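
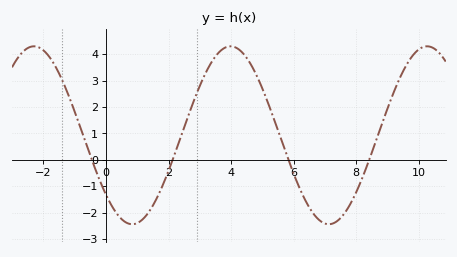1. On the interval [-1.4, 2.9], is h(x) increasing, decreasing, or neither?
neither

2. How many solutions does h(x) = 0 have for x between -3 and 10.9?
4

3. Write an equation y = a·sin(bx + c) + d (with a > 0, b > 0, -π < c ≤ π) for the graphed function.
y = 3.37sin(1x - 2.41) + 0.93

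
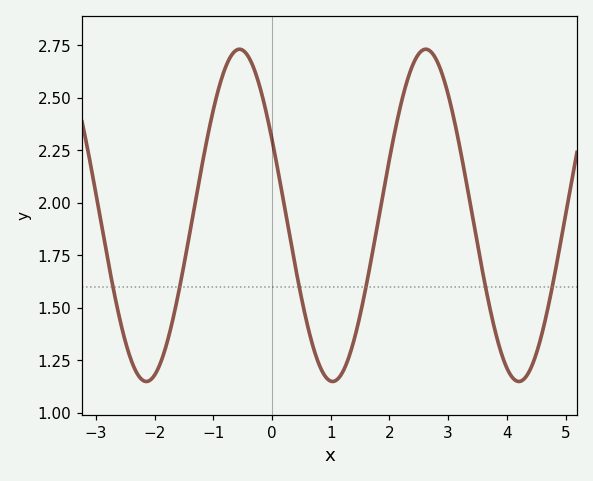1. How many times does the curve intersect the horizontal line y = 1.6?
6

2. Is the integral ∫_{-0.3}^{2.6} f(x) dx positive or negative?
positive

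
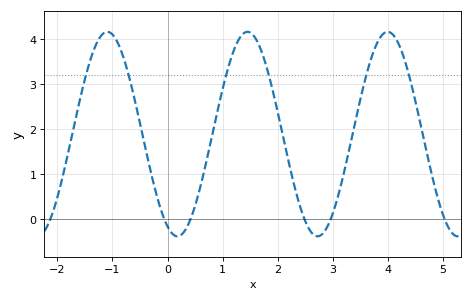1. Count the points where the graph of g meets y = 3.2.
6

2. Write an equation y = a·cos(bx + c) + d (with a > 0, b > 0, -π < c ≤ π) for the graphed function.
y = 2.27cos(2.5x + 2.7) + 1.89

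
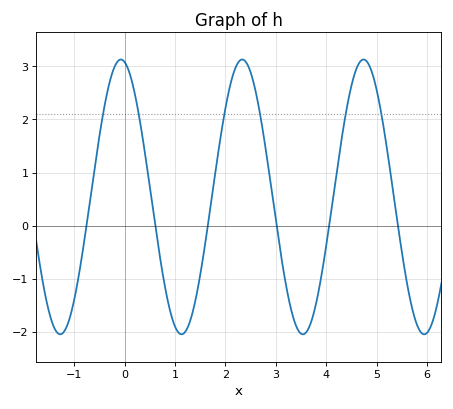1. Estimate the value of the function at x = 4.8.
3.1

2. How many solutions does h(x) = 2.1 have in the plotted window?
6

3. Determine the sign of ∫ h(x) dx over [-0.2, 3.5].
positive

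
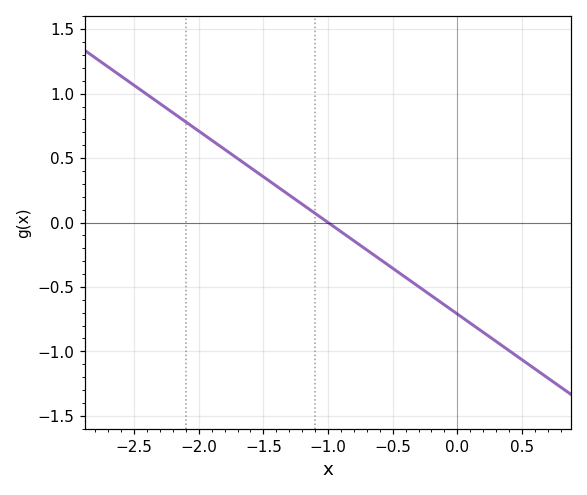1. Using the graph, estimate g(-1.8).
0.568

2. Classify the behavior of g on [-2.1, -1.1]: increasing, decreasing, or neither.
decreasing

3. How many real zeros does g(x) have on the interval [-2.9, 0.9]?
1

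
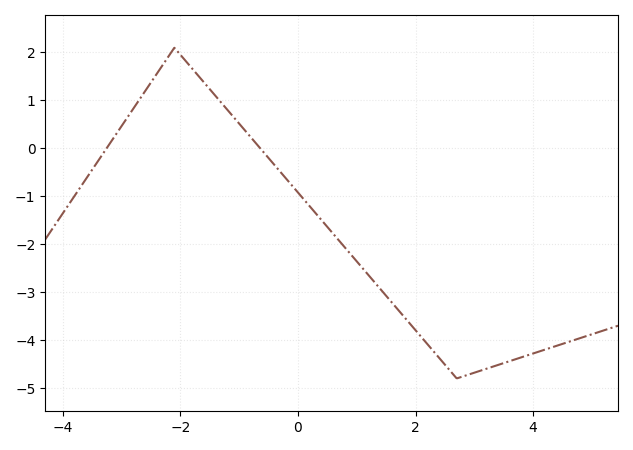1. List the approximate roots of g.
-3.2, -0.6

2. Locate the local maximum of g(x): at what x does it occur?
-2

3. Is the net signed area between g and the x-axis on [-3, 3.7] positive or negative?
negative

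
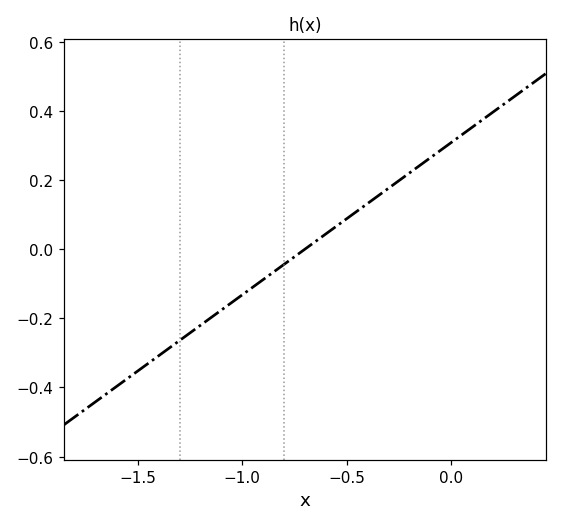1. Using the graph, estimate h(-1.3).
-0.264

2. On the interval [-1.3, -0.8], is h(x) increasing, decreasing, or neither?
increasing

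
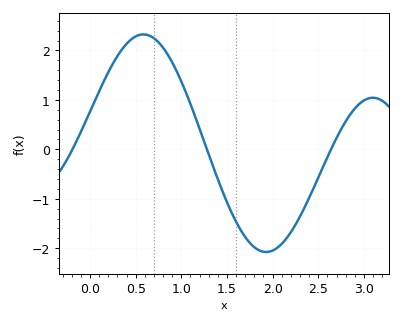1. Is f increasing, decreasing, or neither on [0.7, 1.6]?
decreasing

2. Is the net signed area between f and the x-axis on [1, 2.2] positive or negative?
negative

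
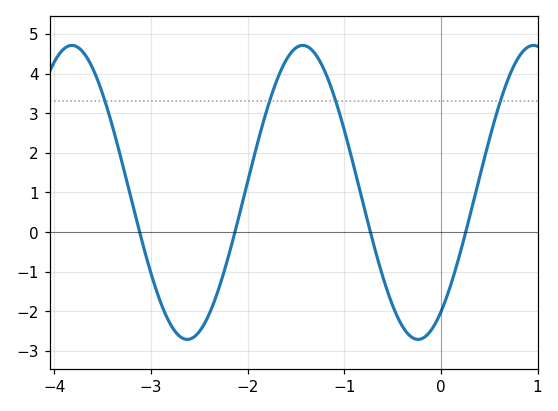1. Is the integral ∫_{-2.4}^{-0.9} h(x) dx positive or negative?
positive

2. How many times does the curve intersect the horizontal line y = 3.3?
4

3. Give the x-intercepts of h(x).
-3.12, -2.13, -0.73, 0.257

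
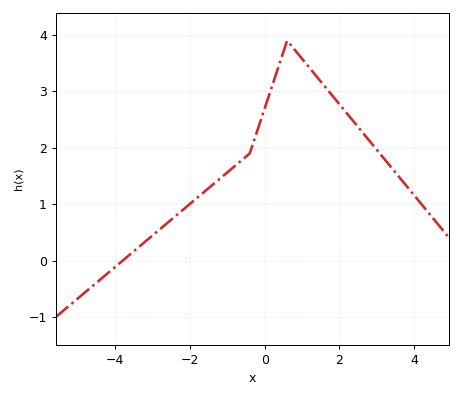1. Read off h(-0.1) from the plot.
2.5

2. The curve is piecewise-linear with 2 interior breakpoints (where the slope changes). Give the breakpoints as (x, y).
(-0.4, 1.9); (0.6, 3.9)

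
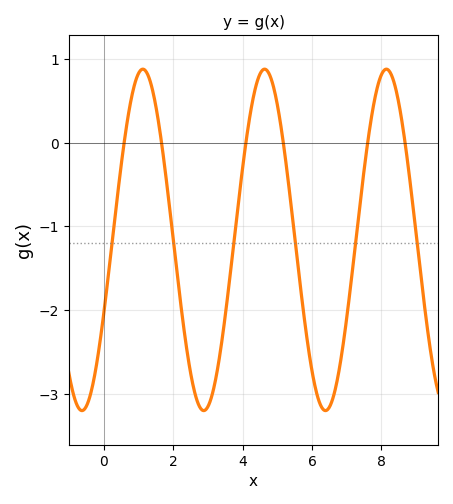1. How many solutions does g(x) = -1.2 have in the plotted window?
6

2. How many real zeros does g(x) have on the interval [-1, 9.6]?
6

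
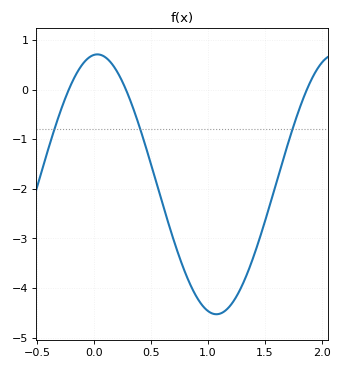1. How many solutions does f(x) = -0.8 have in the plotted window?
3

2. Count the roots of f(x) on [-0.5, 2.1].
3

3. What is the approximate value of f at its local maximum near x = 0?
0.7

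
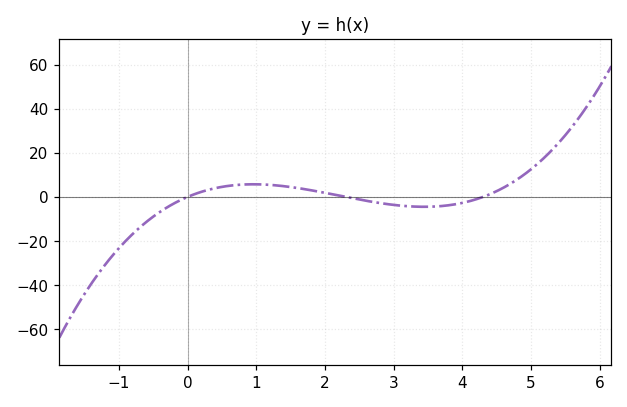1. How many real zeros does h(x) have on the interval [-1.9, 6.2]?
3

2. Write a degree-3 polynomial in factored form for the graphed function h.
y = 1.33(x - 0)(x - 2.3)(x - 4.3)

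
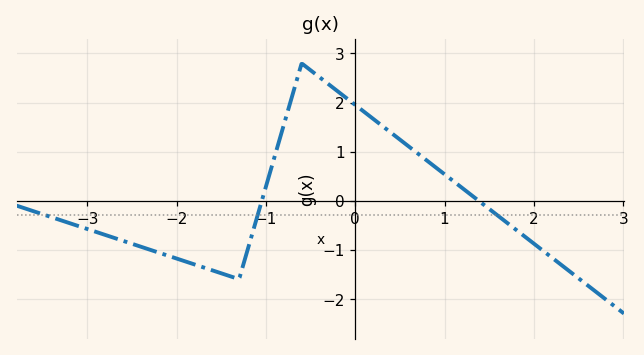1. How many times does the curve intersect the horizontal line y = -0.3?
3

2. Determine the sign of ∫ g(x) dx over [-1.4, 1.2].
positive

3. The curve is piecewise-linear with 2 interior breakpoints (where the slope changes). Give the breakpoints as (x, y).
(-1.3, -1.6); (-0.6, 2.8)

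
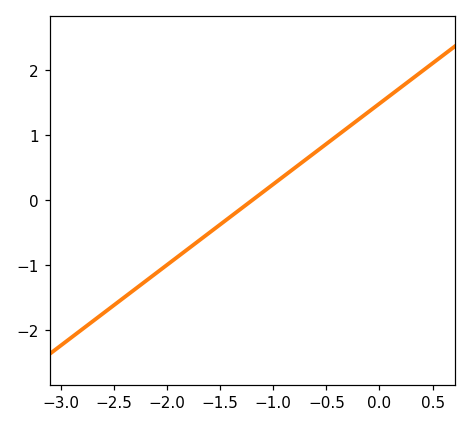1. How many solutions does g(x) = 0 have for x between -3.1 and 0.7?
1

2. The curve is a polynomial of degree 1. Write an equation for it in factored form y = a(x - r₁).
y = 1.24(x + 1.2)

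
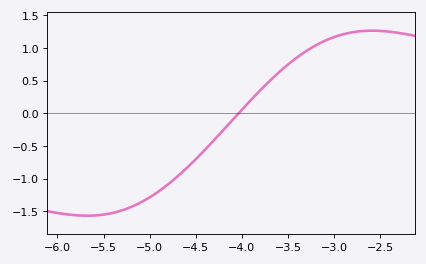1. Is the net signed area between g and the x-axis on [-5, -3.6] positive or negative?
negative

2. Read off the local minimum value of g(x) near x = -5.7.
-1.55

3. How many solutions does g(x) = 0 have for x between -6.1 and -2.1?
1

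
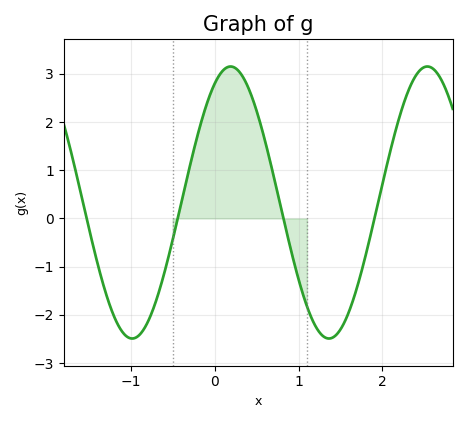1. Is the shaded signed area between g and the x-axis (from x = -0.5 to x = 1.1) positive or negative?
positive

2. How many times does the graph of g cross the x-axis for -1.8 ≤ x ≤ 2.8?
4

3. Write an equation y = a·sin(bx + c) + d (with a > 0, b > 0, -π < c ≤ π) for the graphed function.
y = 2.82sin(2.7x + 1.1) + 0.33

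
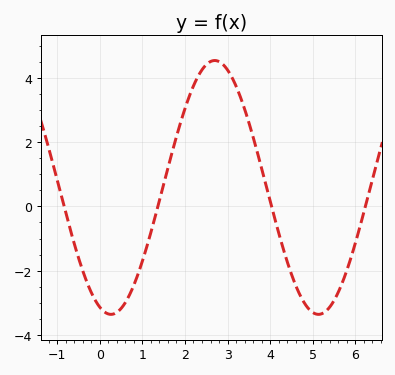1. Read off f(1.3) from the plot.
-0.4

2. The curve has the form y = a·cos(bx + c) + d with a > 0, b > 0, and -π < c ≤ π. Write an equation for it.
y = 3.95cos(1.3x + 2.8) + 0.59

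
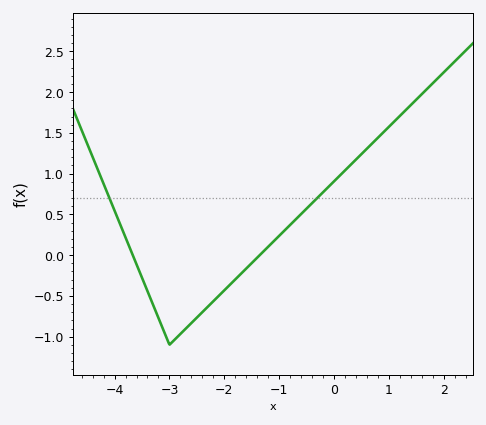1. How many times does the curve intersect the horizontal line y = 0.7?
2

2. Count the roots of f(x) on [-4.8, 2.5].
2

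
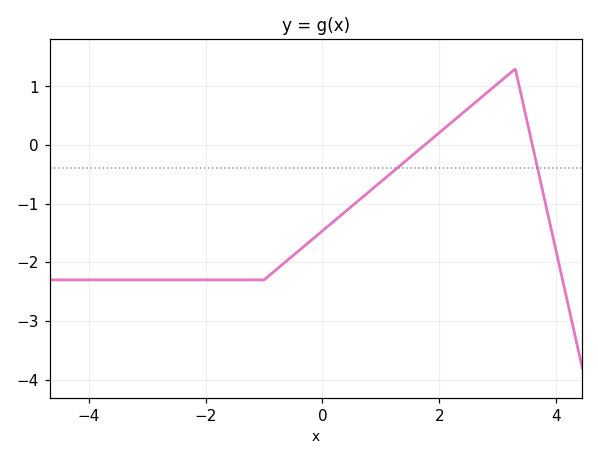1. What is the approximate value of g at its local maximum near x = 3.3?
1.3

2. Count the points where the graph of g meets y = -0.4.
2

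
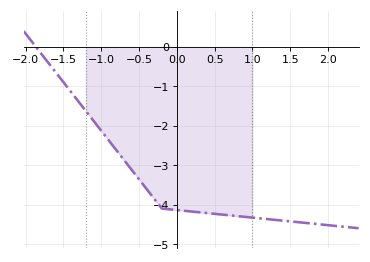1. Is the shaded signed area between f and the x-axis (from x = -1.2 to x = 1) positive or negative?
negative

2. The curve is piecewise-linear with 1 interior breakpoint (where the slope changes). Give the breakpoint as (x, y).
(-0.2, -4.1)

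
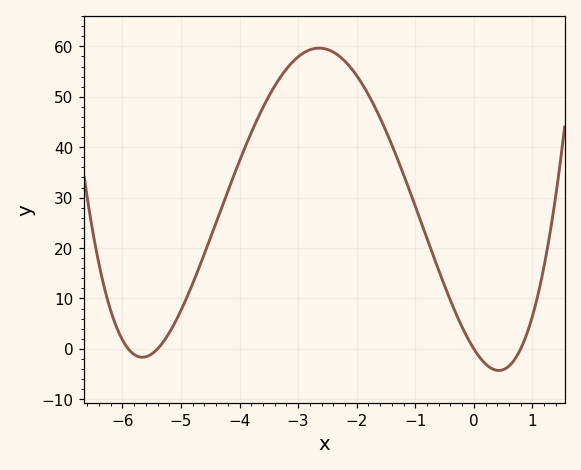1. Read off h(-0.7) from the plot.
18.7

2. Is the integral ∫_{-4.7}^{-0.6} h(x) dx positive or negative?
positive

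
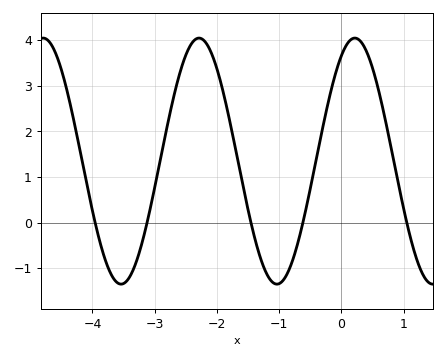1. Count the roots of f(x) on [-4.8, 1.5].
5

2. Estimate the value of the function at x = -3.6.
-1.32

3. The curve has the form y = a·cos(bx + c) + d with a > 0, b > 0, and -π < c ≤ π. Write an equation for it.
y = 2.7cos(2.51x - 0.54) + 1.35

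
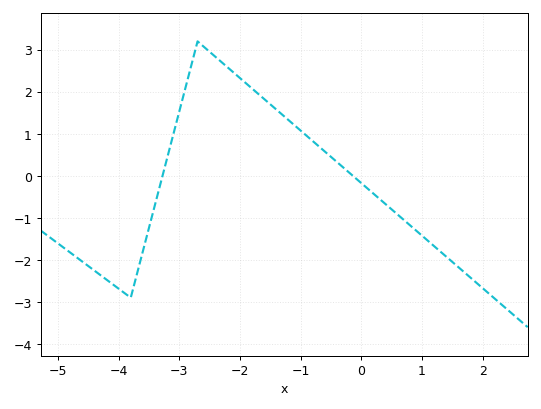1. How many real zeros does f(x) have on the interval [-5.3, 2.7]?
2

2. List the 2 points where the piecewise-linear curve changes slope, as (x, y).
(-3.8, -2.9); (-2.7, 3.2)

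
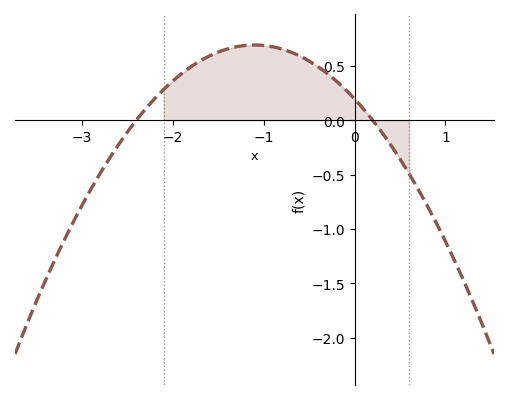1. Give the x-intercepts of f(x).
-2.4, 0.2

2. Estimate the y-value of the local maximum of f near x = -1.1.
0.693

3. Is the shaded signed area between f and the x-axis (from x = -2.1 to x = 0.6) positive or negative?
positive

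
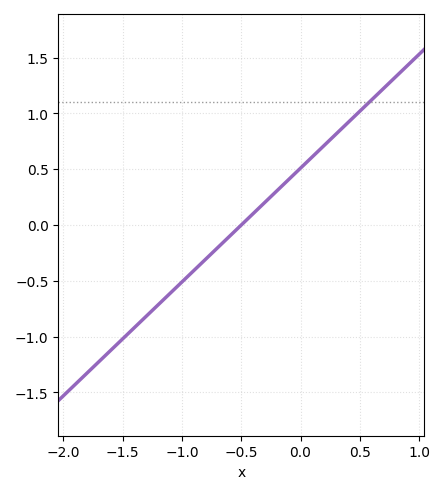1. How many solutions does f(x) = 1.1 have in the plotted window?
1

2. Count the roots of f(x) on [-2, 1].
1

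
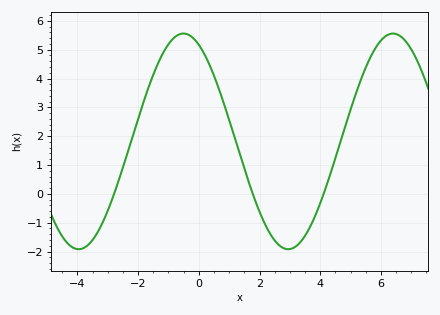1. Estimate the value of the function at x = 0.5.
4.1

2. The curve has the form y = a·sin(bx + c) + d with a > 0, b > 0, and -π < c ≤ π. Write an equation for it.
y = 3.74sin(0.91x + 2.03) + 1.82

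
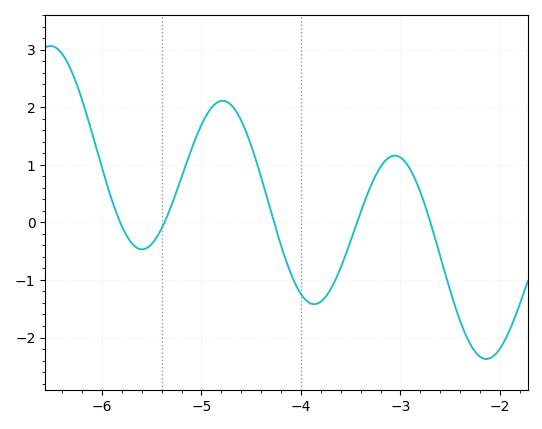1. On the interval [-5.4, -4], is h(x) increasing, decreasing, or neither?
neither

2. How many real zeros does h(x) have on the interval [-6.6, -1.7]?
5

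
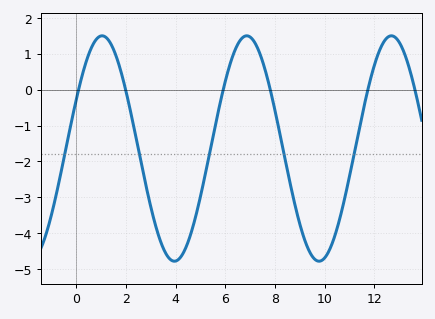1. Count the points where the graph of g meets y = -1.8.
5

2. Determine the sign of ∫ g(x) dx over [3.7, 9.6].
negative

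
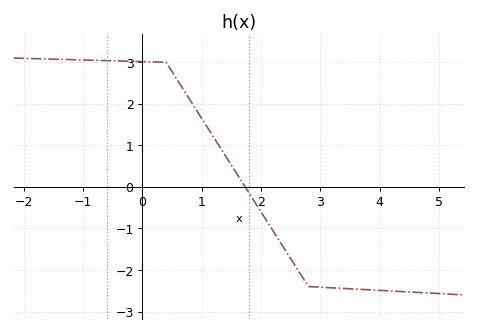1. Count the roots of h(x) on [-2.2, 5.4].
1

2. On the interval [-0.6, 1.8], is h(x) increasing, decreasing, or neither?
decreasing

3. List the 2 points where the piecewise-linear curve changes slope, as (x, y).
(0.4, 3); (2.8, -2.4)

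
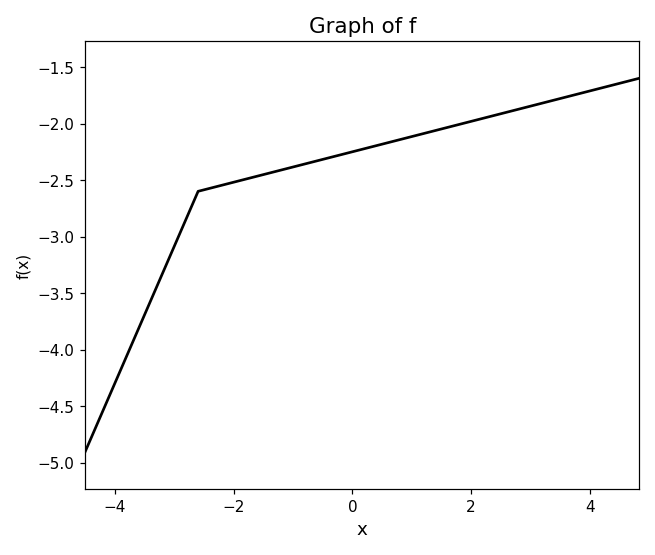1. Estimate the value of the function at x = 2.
-2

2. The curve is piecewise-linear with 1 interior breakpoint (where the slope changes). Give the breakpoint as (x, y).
(-2.6, -2.6)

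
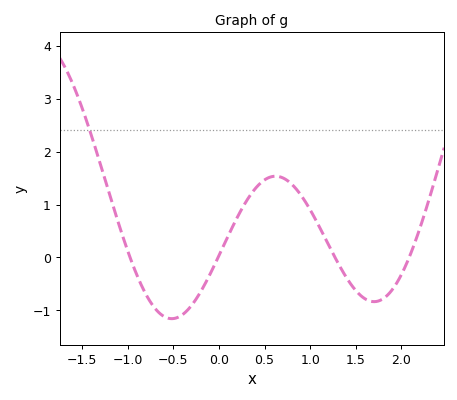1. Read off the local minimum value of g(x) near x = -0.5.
-1.16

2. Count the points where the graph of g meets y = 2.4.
1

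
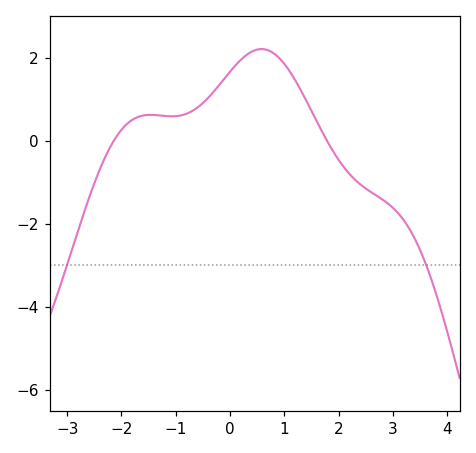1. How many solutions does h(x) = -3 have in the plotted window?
2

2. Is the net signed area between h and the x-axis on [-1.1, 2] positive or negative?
positive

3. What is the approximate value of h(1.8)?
-0.029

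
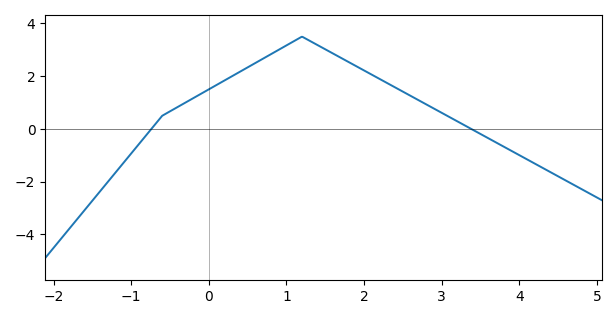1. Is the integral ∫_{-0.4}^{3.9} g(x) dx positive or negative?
positive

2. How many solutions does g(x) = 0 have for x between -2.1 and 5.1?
2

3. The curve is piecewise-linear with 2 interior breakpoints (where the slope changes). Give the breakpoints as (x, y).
(-0.6, 0.5); (1.2, 3.5)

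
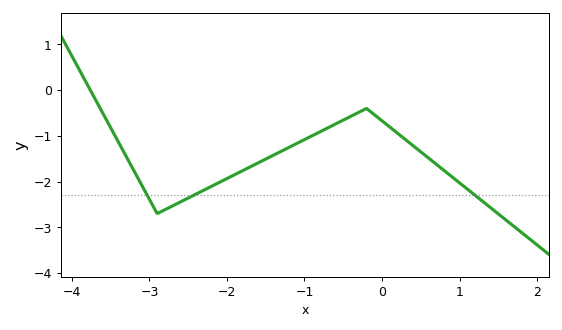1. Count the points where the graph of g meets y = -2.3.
3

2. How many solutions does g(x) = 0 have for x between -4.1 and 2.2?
1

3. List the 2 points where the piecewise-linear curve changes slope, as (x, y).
(-2.9, -2.7); (-0.2, -0.4)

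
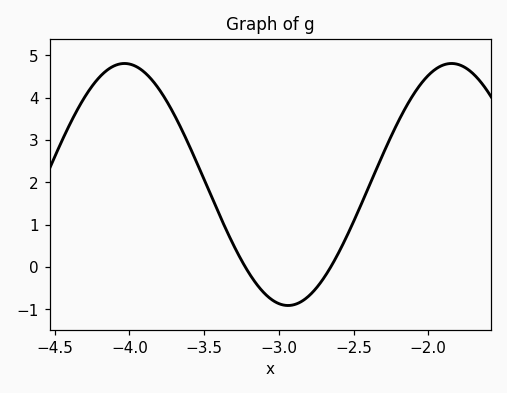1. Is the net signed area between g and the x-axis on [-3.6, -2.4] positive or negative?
positive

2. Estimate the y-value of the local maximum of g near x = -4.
4.81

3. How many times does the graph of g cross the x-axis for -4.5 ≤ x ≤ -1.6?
2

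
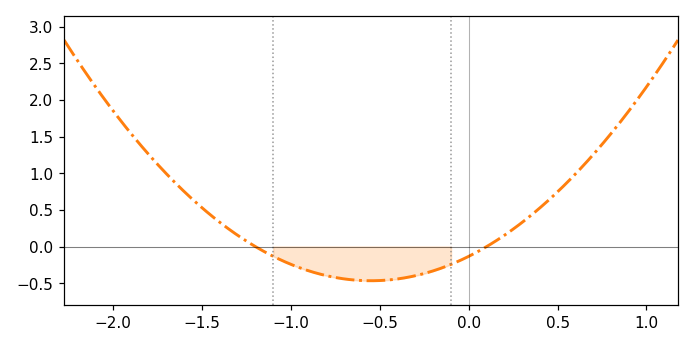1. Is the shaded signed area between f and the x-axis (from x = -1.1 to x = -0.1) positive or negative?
negative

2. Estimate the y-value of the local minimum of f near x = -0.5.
-0.45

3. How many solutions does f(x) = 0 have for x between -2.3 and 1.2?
2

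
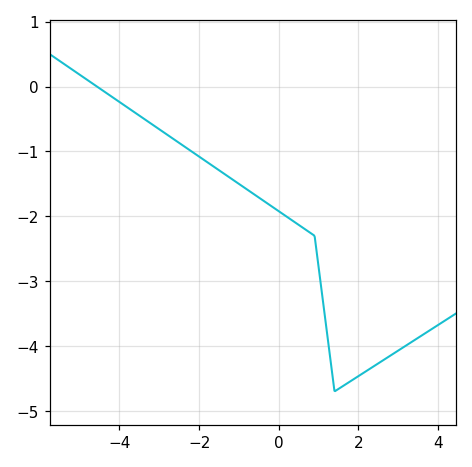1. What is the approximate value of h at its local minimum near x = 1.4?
-4.7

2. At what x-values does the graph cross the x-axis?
-4.6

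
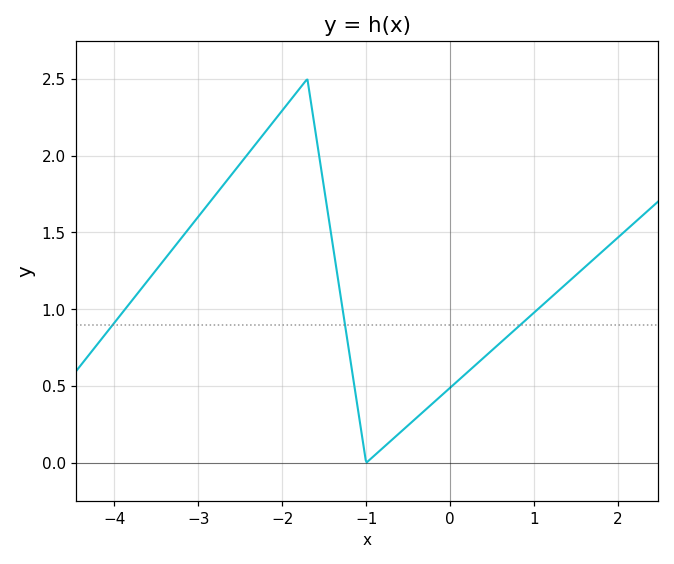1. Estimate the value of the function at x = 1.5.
1.22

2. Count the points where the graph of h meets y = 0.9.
3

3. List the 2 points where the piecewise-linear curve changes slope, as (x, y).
(-1.7, 2.5); (-1, 0)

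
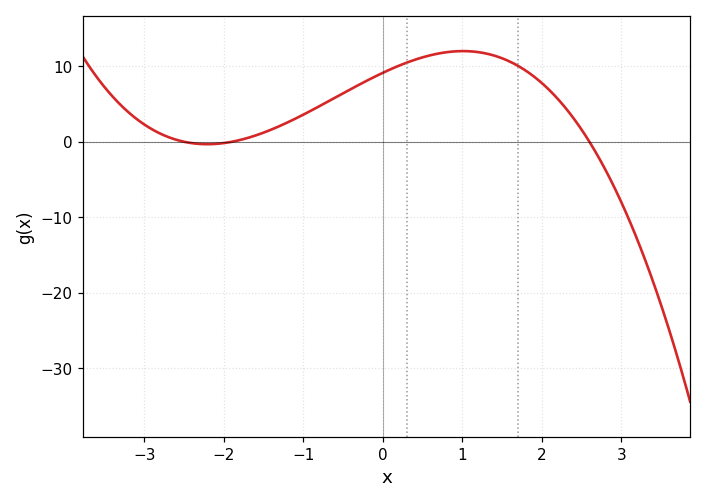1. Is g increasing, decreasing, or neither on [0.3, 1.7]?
neither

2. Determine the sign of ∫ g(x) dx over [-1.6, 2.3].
positive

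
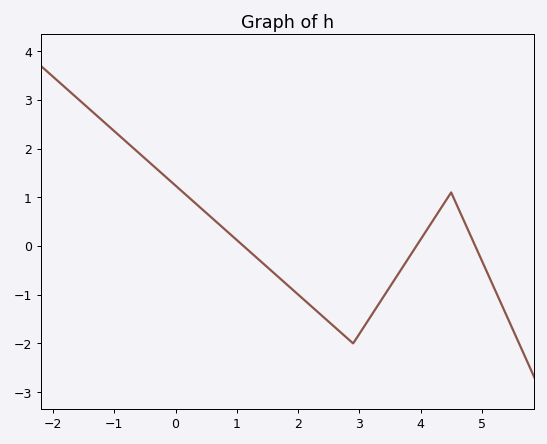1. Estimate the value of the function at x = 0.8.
0.346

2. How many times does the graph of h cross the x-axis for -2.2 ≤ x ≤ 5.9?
3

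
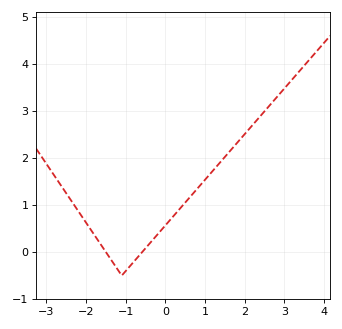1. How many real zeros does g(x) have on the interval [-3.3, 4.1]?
2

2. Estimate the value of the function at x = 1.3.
1.8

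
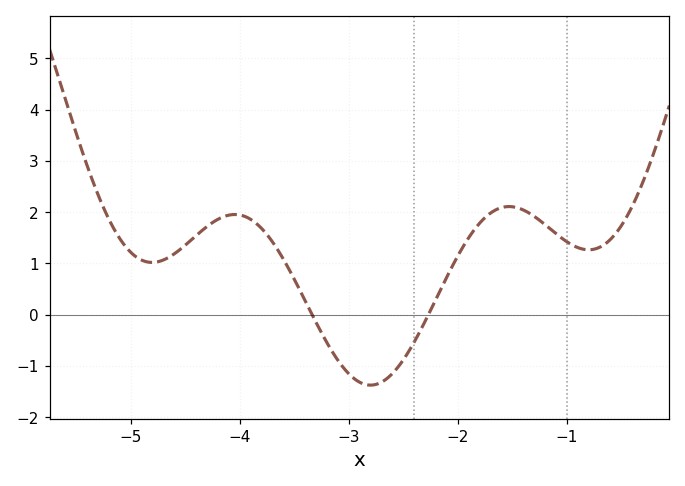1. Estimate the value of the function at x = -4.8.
1.02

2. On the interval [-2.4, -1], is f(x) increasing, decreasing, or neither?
neither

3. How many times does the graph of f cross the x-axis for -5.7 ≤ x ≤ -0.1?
2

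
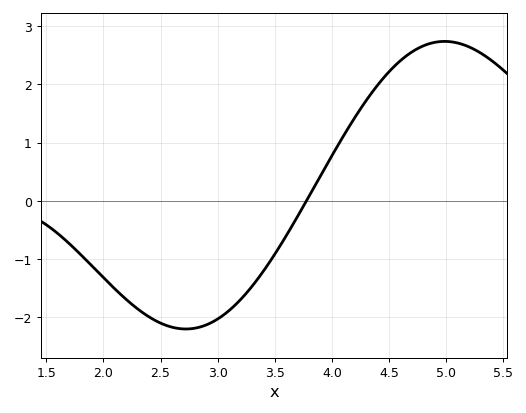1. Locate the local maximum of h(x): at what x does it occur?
4.99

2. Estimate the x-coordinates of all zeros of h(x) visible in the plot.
3.78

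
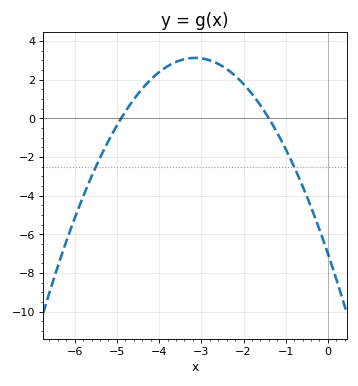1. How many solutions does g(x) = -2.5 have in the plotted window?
2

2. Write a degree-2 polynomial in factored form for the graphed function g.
y = -1.02(x + 4.9)(x + 1.4)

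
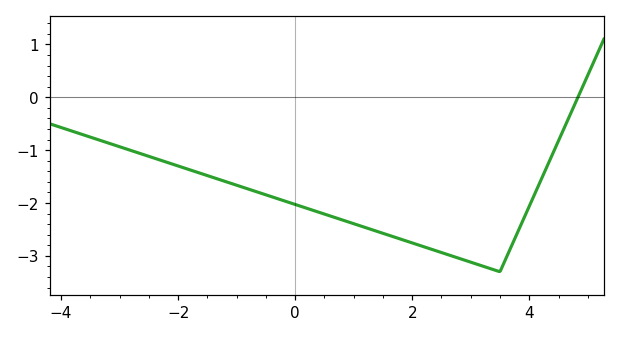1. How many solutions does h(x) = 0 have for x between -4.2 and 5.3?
1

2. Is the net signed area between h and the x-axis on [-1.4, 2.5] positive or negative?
negative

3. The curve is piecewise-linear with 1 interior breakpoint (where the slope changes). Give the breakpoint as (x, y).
(3.5, -3.3)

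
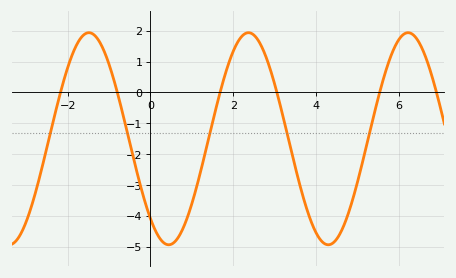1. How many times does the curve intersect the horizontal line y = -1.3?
5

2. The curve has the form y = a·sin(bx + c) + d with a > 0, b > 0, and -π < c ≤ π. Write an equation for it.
y = 3.44sin(1.6x - 2.3) - 1.5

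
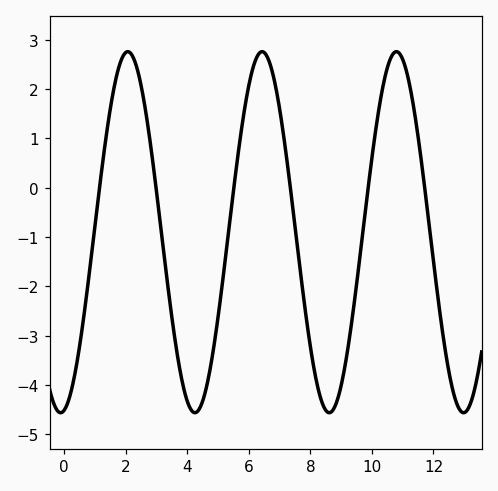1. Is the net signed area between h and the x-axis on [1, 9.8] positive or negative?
negative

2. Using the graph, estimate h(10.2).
1.5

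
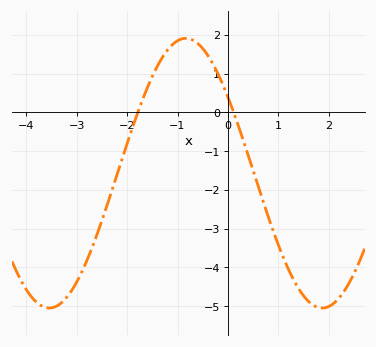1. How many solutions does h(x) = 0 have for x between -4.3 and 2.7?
2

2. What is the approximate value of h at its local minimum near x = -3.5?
-5.05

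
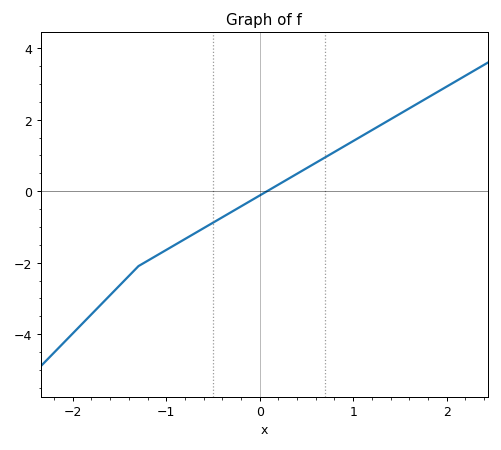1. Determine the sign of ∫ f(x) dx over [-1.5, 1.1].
negative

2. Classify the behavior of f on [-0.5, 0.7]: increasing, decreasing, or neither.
increasing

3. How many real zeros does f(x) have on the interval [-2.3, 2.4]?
1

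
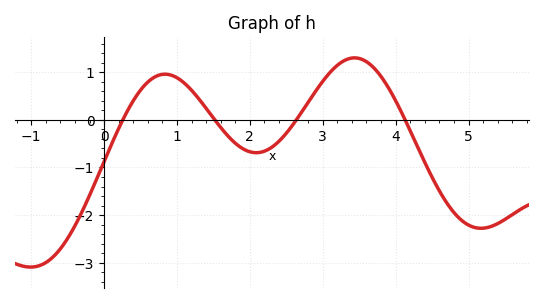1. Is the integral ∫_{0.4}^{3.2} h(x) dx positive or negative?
positive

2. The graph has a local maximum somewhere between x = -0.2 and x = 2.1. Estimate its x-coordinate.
0.8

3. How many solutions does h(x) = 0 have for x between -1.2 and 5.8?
4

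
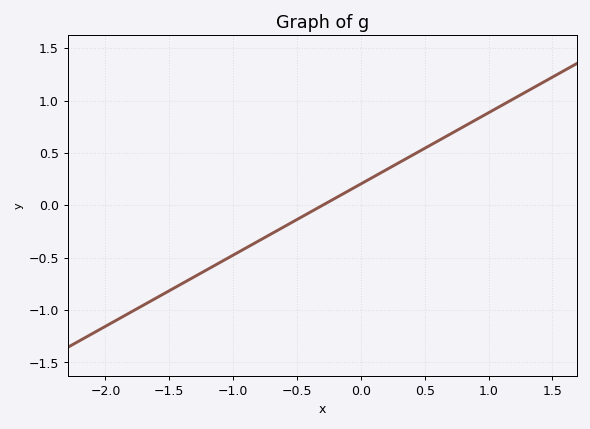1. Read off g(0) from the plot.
0.204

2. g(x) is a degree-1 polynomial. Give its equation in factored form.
y = 0.68(x + 0.3)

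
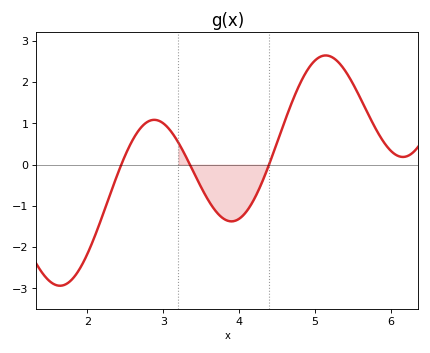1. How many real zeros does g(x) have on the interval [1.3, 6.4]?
3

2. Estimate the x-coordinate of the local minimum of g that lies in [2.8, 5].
3.9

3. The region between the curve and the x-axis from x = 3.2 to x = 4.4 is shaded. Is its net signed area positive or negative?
negative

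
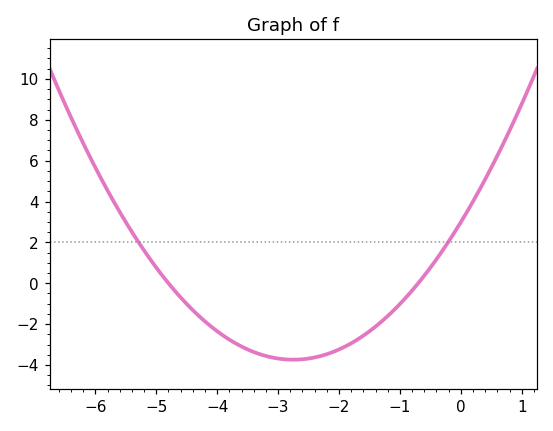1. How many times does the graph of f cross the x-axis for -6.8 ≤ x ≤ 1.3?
2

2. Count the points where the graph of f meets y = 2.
2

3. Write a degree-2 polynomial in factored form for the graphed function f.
y = 0.89(x + 4.8)(x + 0.7)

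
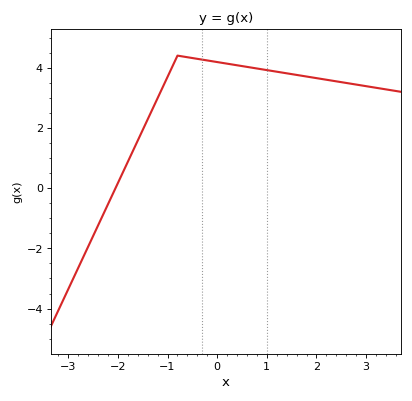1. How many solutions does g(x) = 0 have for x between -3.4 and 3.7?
1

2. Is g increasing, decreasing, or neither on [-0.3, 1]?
decreasing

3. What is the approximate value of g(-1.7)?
1.23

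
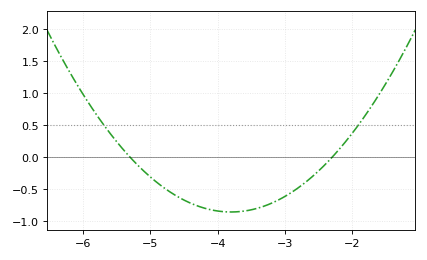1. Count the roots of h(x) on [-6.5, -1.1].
2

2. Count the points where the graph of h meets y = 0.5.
2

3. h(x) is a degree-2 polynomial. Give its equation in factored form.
y = 0.38(x + 5.3)(x + 2.3)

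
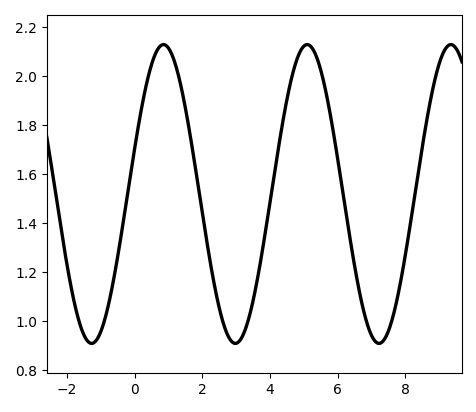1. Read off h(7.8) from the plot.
1.12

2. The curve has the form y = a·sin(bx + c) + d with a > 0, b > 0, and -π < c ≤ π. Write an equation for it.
y = 0.61sin(1.5x + 0.31) + 1.52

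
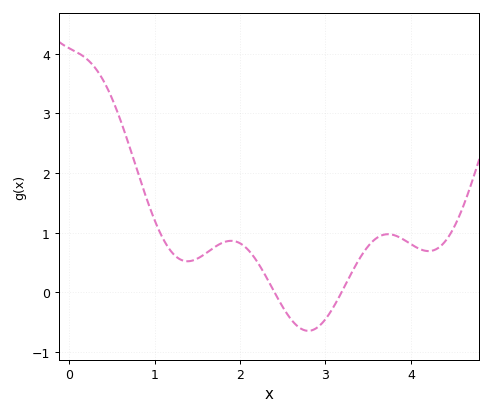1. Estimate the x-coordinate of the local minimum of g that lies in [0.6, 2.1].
1.4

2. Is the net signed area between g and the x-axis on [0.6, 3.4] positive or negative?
positive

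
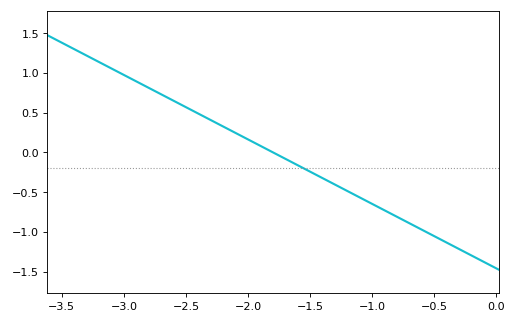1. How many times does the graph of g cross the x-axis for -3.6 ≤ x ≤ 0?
1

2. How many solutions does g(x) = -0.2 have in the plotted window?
1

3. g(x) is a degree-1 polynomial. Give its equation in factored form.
y = -0.81(x + 1.8)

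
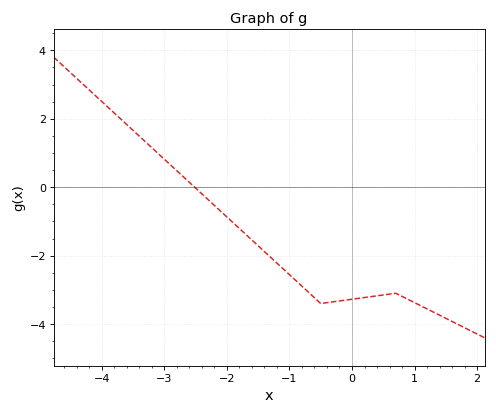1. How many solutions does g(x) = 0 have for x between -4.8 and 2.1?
1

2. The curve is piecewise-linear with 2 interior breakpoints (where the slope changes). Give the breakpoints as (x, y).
(-0.5, -3.4); (0.7, -3.1)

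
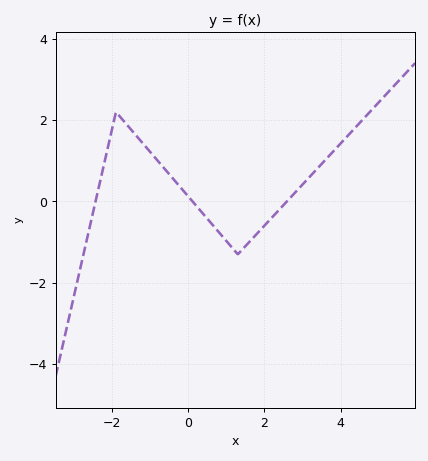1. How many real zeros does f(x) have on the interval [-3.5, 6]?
3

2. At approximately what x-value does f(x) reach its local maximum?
-1.9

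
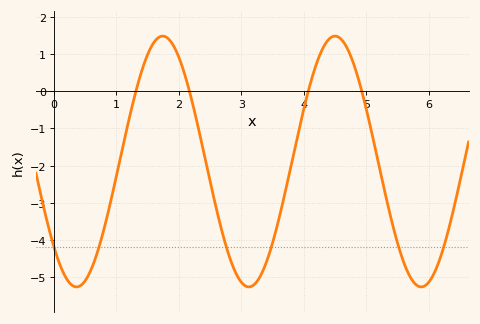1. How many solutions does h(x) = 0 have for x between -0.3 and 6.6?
4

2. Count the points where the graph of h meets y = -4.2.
6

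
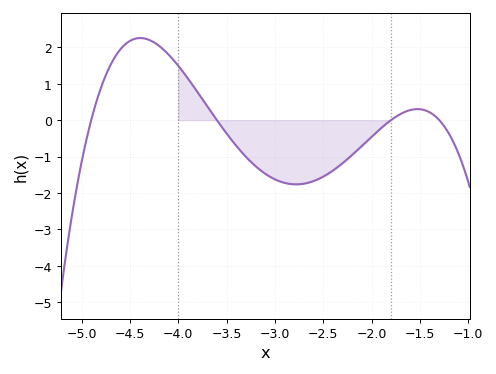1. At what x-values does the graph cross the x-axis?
-4.9, -3.6, -1.8, -1.3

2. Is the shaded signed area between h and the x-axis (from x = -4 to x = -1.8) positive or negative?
negative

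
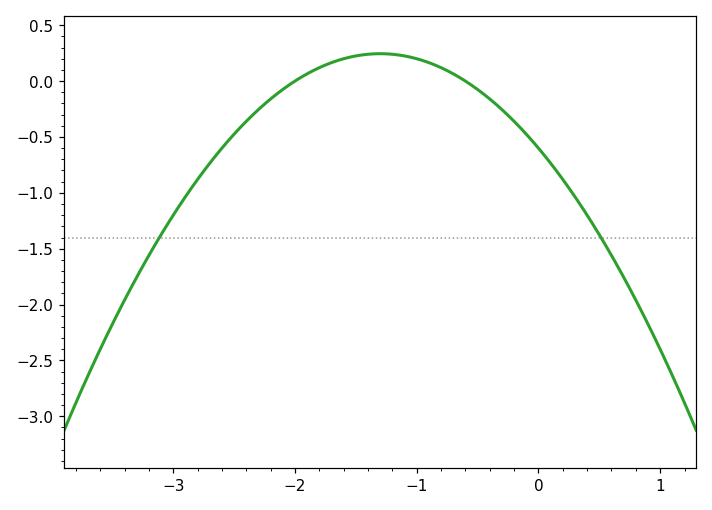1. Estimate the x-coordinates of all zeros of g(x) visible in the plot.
-2, -0.6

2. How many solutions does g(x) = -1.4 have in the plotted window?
2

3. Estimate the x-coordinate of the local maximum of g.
-1.3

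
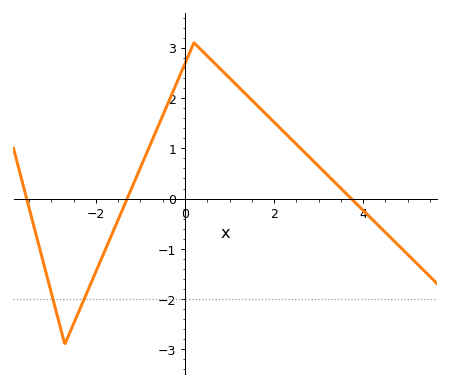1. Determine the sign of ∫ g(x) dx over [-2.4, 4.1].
positive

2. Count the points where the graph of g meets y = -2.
2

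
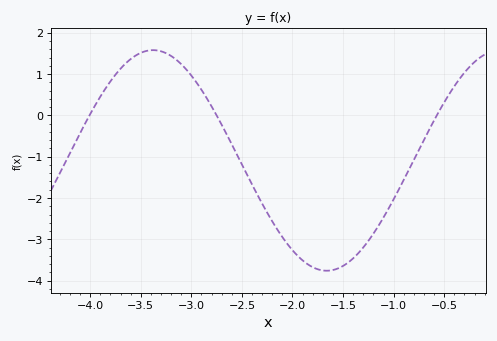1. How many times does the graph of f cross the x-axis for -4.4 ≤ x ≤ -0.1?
3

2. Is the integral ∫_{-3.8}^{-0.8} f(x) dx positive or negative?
negative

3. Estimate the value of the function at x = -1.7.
-3.75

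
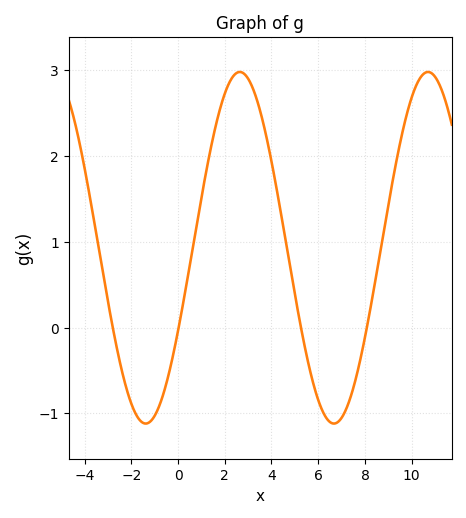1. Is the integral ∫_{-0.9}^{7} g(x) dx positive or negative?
positive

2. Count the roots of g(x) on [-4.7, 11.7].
4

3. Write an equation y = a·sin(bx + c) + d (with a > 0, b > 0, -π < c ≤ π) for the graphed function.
y = 2.05sin(0.78x - 0.492) + 0.93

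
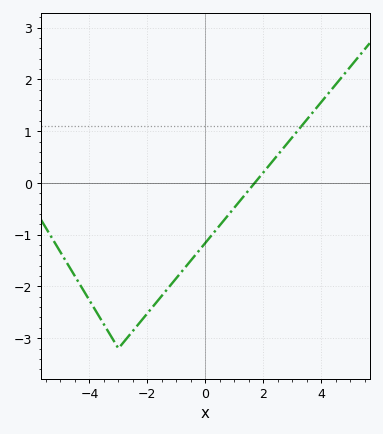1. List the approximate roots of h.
1.8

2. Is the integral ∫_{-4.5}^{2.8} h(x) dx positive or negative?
negative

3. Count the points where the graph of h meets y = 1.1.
1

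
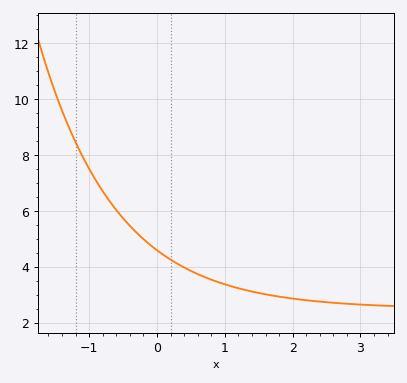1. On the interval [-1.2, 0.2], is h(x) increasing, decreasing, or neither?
decreasing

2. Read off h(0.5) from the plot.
3.85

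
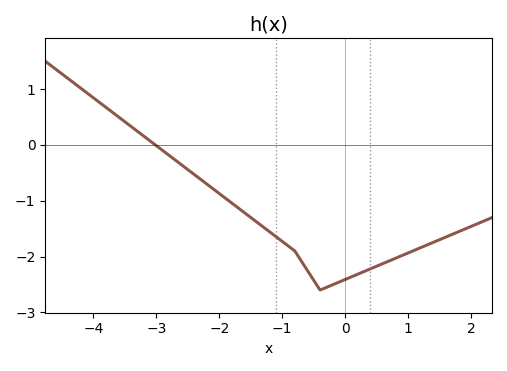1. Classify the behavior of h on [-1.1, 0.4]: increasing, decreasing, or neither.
neither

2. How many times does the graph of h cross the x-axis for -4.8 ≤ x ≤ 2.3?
1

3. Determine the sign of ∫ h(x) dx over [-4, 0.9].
negative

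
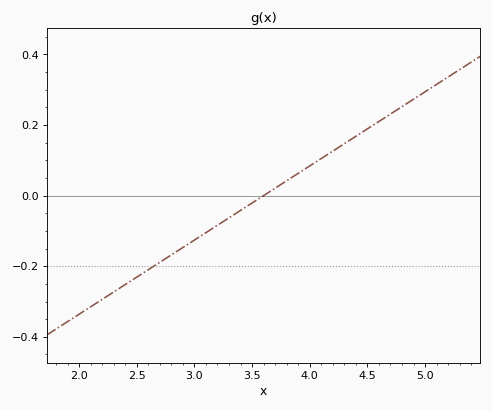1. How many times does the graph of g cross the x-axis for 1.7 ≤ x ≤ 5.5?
1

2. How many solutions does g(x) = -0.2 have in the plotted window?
1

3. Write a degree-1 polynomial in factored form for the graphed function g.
y = 0.21(x - 3.6)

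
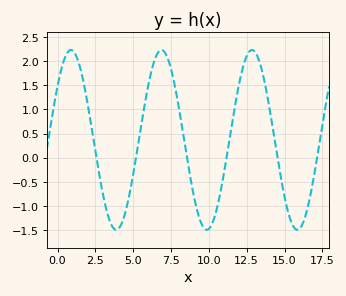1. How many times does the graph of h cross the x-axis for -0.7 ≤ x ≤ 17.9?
6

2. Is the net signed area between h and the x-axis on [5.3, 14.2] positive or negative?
positive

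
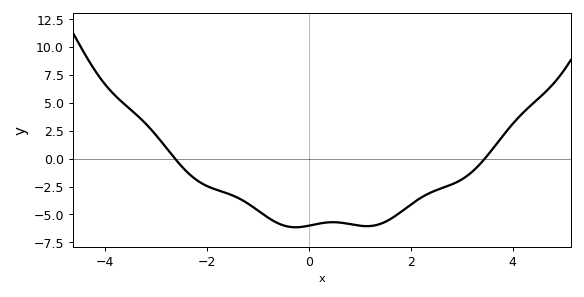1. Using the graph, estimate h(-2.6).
-0.165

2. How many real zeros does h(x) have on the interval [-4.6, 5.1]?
2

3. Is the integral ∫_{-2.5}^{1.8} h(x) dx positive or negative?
negative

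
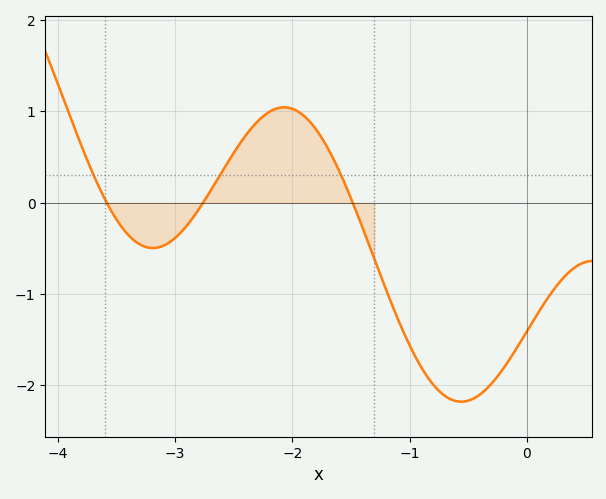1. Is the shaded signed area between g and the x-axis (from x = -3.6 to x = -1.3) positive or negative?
positive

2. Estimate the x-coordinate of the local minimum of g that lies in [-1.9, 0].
-0.6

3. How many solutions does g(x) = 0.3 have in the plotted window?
3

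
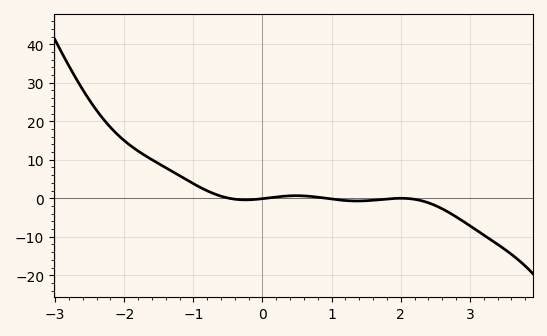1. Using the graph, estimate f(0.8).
0.27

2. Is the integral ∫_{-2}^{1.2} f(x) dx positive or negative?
positive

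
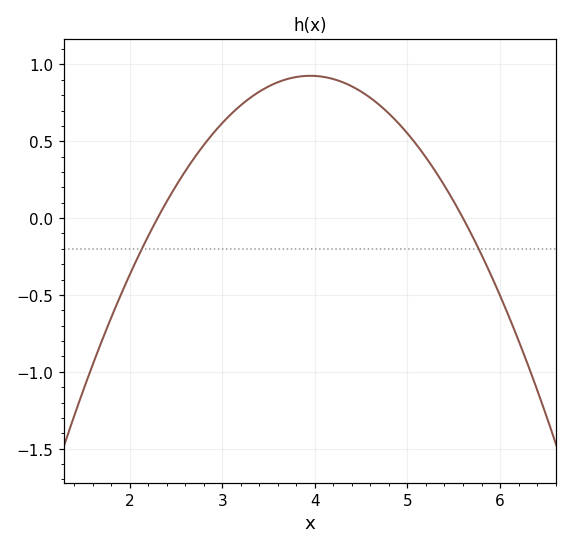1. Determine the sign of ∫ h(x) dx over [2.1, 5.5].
positive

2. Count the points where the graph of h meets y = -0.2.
2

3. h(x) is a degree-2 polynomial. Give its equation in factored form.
y = -0.34(x - 2.3)(x - 5.6)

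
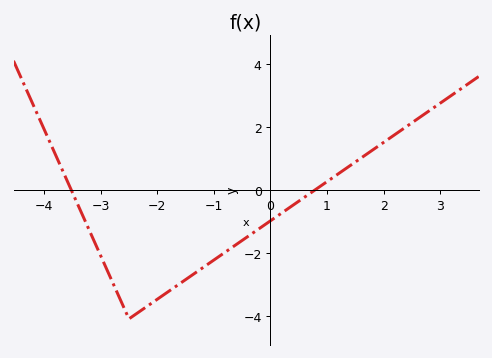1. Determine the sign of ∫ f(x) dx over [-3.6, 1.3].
negative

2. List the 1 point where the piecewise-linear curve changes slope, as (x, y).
(-2.5, -4.1)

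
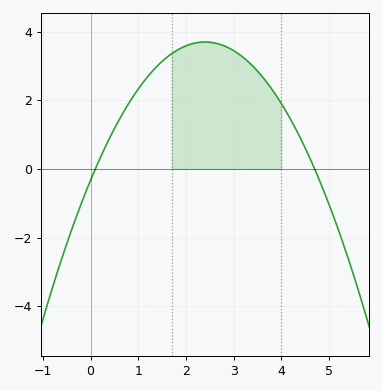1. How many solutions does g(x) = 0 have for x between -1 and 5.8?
2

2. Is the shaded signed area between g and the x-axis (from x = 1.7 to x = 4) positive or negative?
positive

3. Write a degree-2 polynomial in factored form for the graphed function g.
y = -0.7(x - 0.1)(x - 4.7)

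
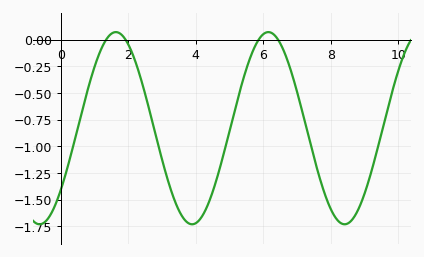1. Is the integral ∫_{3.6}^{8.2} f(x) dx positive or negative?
negative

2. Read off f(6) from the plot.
0.05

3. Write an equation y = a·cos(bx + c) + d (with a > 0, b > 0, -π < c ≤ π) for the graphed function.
y = 0.9cos(1.4x - 2.3) - 0.83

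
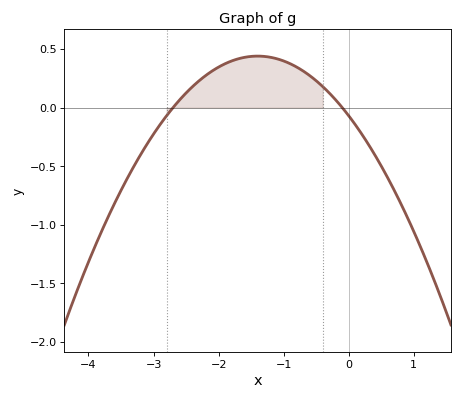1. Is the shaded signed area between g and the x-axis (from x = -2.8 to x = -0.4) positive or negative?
positive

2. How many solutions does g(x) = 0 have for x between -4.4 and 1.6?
2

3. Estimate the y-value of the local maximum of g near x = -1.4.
0.45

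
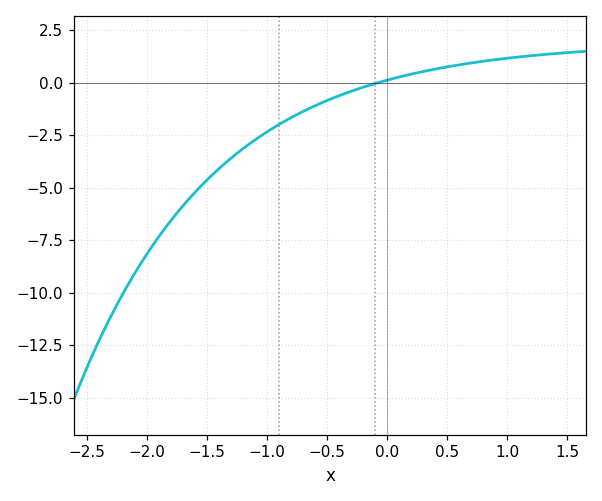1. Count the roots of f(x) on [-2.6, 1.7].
1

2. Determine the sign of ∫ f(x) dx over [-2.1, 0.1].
negative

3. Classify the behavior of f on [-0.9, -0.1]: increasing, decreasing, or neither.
increasing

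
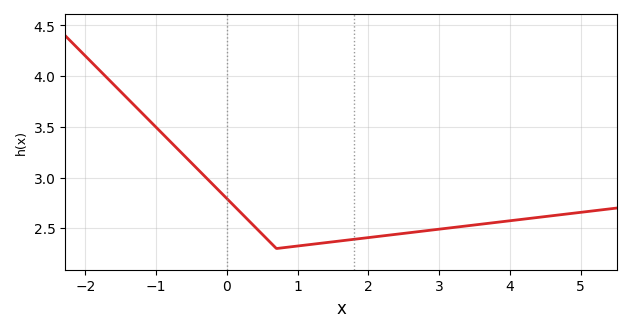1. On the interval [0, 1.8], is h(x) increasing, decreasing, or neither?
neither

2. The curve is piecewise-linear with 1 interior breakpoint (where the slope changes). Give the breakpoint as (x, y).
(0.7, 2.3)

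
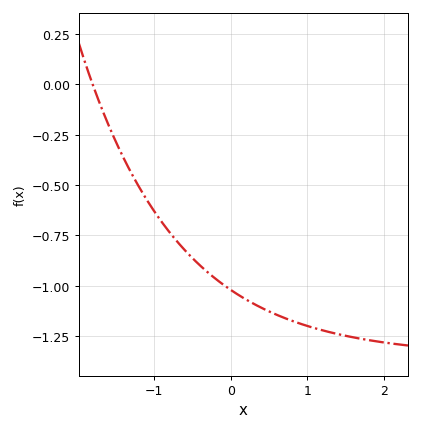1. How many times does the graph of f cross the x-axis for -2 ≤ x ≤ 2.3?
1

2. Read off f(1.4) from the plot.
-1.24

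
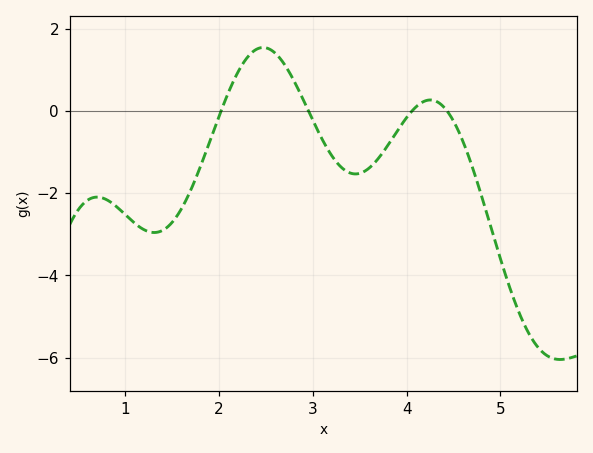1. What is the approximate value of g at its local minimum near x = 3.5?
-1.53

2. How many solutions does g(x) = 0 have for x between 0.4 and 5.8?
4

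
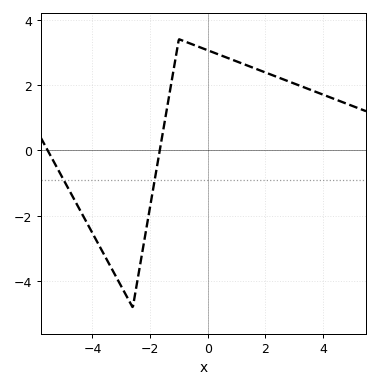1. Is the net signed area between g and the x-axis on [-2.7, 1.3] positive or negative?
positive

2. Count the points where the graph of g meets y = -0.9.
2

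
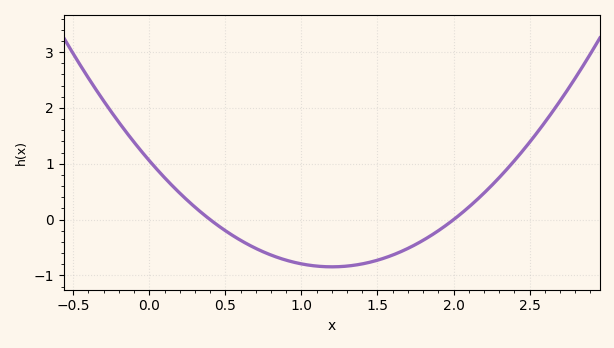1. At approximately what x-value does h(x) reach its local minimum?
1.2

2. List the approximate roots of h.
0.4, 2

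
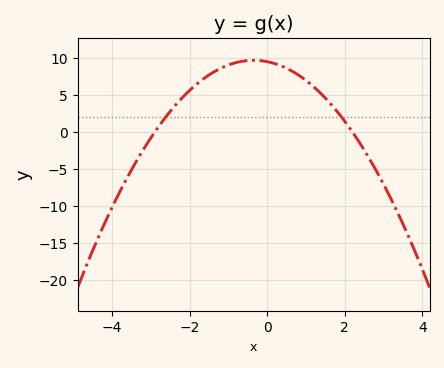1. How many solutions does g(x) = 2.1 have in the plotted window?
2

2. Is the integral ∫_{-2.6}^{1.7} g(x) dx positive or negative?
positive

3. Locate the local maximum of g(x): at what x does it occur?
-0.4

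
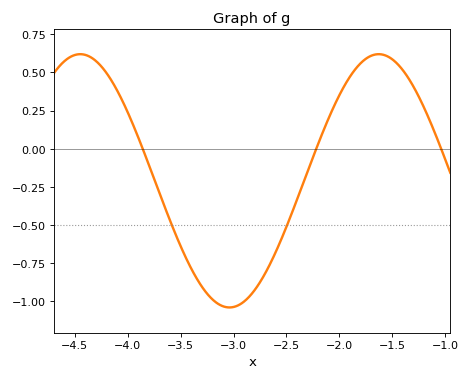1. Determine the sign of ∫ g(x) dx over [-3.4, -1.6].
negative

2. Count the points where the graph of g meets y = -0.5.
2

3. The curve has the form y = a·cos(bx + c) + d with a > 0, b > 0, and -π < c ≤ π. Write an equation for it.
y = 0.83cos(2.23x - 2.65) - 0.21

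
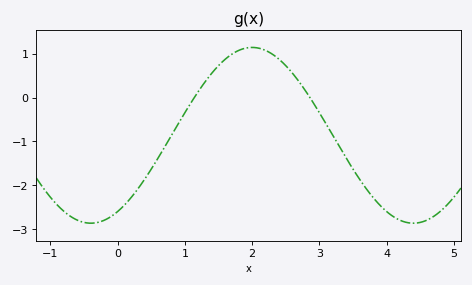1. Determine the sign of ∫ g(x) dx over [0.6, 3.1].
positive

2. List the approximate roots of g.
1.1, 2.9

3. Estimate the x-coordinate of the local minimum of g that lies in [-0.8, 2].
-0.4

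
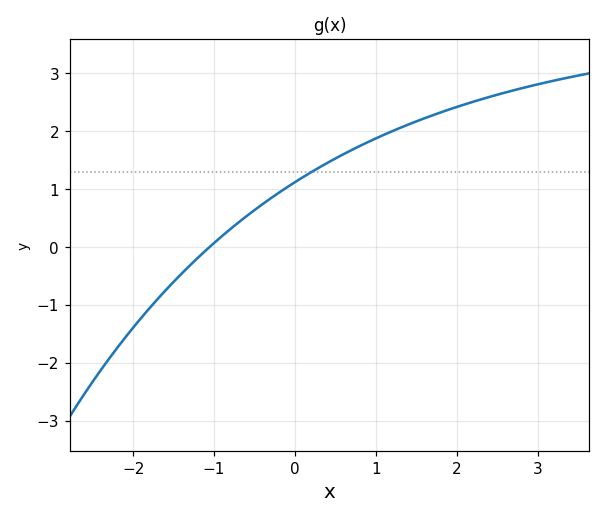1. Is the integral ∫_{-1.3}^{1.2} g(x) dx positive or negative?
positive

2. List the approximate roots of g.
-1.05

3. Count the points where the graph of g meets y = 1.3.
1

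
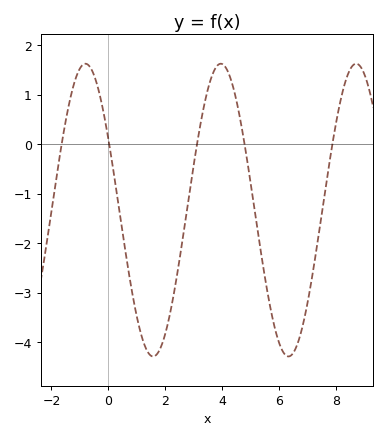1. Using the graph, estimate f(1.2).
-3.93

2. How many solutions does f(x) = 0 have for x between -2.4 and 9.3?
5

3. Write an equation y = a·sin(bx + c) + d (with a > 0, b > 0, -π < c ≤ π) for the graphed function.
y = 2.96sin(1.32x + 2.63) - 1.33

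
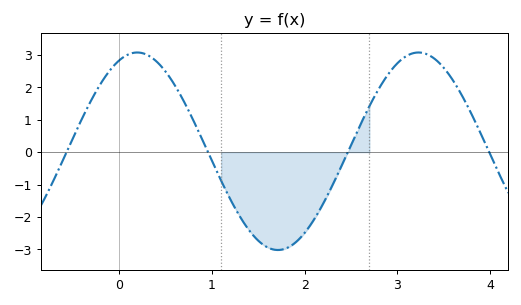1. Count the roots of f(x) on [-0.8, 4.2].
4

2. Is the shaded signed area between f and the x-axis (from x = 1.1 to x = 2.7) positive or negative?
negative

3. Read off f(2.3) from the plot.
-1.02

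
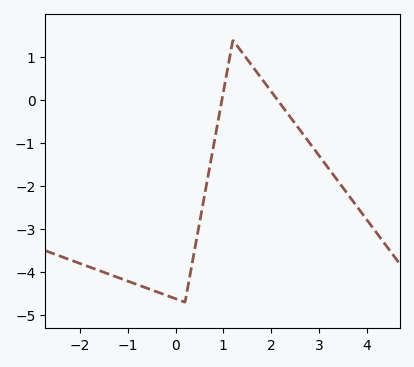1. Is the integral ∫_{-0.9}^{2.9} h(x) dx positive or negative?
negative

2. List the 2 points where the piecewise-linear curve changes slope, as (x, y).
(0.2, -4.7); (1.2, 1.4)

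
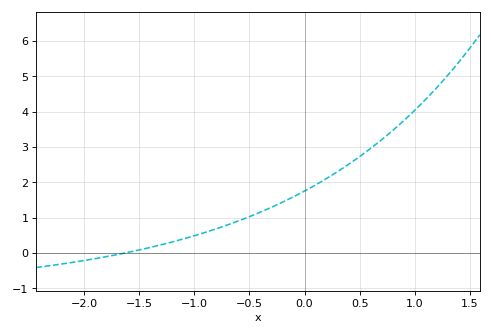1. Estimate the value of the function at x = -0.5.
1.02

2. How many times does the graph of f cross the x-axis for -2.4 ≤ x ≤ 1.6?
1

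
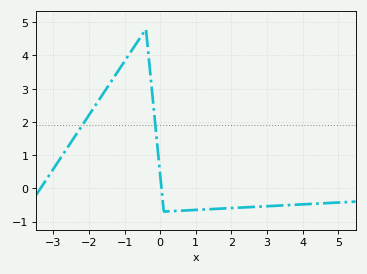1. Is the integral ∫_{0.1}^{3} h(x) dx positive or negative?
negative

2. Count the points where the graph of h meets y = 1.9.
2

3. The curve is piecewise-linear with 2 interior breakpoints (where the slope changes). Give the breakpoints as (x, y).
(-0.4, 4.8); (0.1, -0.7)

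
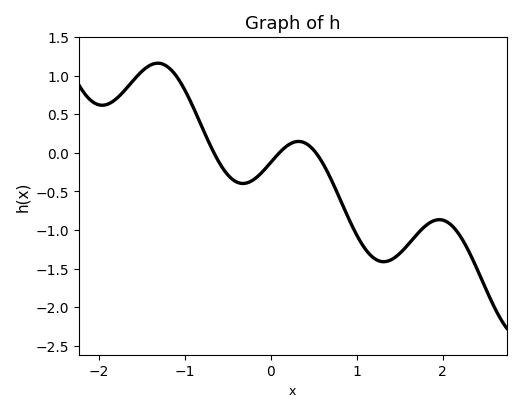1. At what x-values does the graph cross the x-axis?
-0.66, 0.099, 0.526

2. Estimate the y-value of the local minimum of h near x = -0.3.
-0.397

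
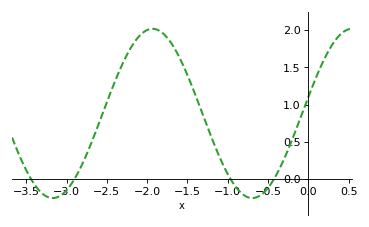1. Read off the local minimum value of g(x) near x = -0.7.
-0.25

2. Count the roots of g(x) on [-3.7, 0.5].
4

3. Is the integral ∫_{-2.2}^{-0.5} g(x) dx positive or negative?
positive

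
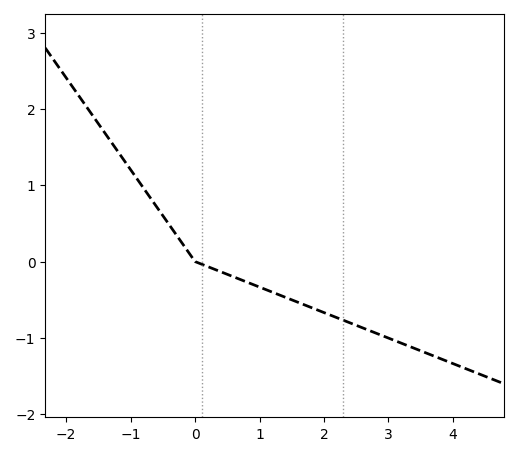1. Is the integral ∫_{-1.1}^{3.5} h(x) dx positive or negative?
negative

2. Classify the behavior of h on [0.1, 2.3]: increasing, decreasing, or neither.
decreasing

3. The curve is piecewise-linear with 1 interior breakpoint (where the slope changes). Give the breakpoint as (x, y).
(0, 0)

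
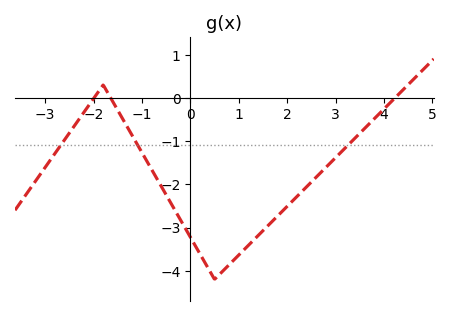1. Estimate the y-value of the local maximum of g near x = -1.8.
0.298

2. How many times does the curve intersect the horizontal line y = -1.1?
3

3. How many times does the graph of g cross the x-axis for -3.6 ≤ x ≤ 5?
3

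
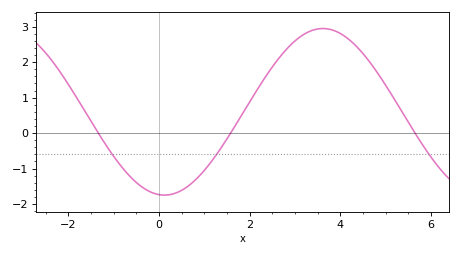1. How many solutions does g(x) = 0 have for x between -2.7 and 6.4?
3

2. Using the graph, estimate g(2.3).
1.49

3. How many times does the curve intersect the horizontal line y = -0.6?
3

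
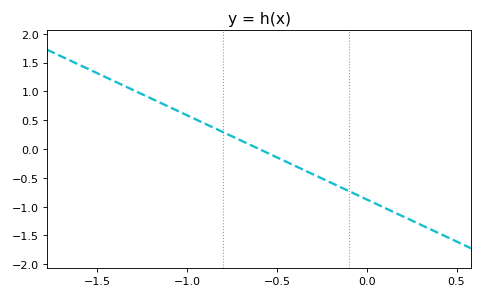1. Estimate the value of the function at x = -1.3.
1.02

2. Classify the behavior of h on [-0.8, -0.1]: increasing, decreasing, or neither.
decreasing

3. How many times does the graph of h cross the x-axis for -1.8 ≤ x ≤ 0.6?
1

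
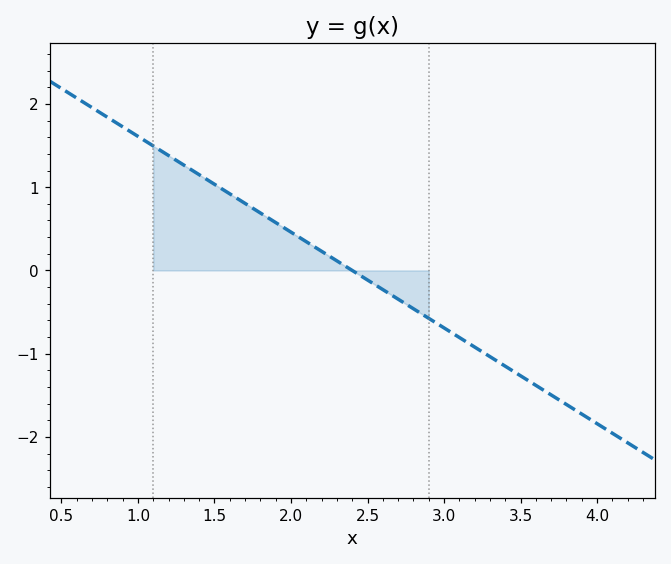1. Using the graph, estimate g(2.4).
0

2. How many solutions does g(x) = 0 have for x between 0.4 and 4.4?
1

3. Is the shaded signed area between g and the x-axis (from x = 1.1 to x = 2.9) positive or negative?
positive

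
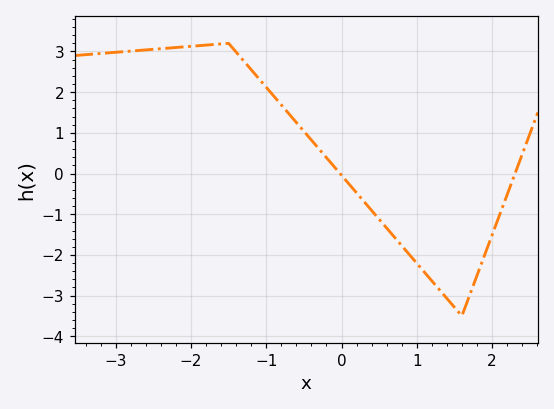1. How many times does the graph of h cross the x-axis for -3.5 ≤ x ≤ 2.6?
2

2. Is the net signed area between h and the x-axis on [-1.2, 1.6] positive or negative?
negative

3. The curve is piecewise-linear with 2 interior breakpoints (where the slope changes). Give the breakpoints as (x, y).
(-1.5, 3.2); (1.6, -3.5)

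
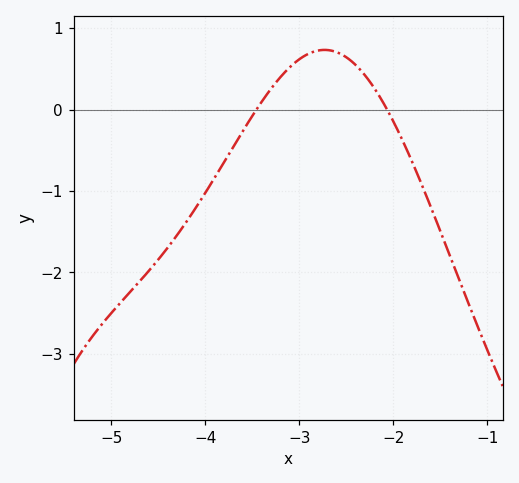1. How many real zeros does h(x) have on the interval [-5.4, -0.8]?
2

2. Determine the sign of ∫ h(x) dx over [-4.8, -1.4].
negative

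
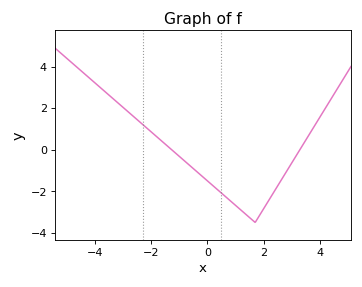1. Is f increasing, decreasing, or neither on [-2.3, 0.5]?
decreasing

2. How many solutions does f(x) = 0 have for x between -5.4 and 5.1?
2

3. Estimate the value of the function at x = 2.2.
-2.4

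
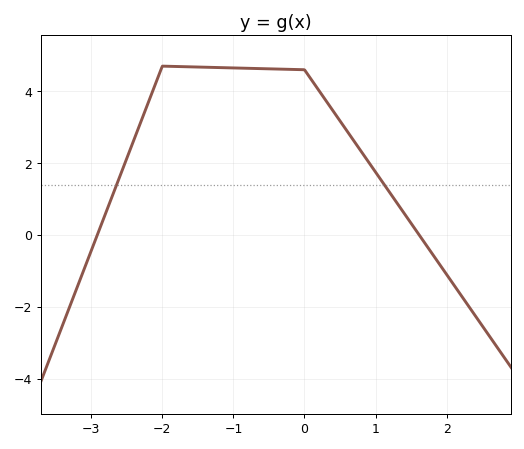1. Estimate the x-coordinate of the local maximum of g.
-2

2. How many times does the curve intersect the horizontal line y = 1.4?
2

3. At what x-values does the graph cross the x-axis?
-2.9, 1.6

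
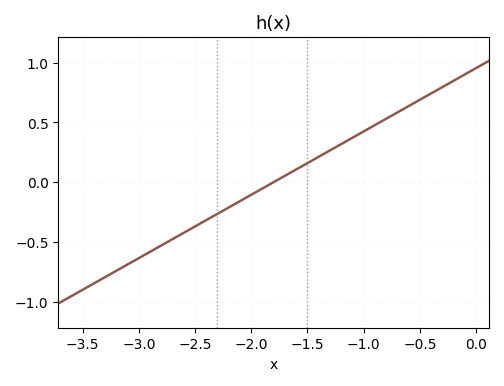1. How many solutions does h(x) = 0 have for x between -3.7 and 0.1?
1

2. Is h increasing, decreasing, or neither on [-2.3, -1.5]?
increasing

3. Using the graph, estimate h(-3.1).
-0.7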